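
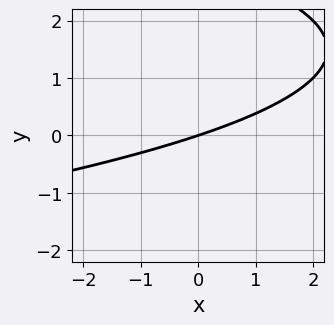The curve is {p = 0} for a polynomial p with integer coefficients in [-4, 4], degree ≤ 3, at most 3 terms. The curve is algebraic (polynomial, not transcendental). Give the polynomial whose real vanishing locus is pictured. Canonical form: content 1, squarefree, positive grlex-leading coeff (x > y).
y^2 + x - 3*y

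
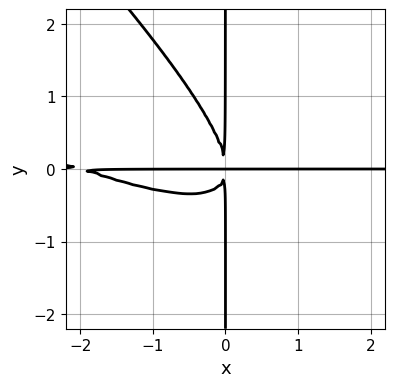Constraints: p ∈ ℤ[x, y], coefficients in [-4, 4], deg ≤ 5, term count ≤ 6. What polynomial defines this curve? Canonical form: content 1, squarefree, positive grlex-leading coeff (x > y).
First, degree: no degree-3 curve has this shape, so deg p = 4.
Then, checking where it meets the axes: every point of the x-axis in the box is on the curve; every point of the y-axis in the box is on the curve.
Finally, matching integer coefficients to the picture gives p.

x^3*y + 3*x^2*y^2 + 2*x*y^3 + 2*x^2*y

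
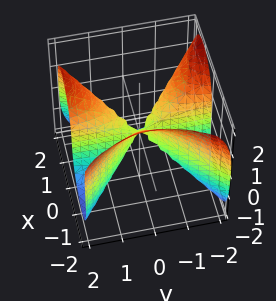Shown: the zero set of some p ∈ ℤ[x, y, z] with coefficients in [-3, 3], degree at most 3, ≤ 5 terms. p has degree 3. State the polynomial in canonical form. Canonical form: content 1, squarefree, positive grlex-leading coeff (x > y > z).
(a) The degree is 3 — the shape is more complex than any degree-2 surface.
(b) Reading off the gridlines: it meets the x-axis at x = 0 (among the integer gridlines); it crosses the z-axis at the gridline z = 0; the visible y-axis segment lies entirely on the surface.
(c) Putting this together gives p.

2*x^3 - 2*x*y^2 + z^3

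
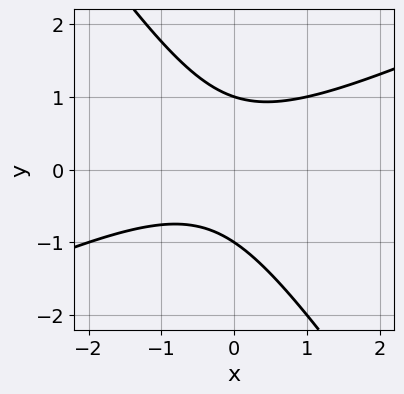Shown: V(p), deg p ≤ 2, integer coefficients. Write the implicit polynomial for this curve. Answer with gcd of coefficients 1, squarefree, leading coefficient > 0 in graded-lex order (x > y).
First, deg p = 2. A generic line meets the curve in up to 2 points.
Then, from the axis intercepts and sections: the y-axis gridline crossings are at y ∈ {-1, 1}; no x-intercept at any integer in the box.
Finally, fitting integer coefficients to these (and the overall shape) gives p.

2*x^2 - 3*x*y - 3*y^2 + x + 3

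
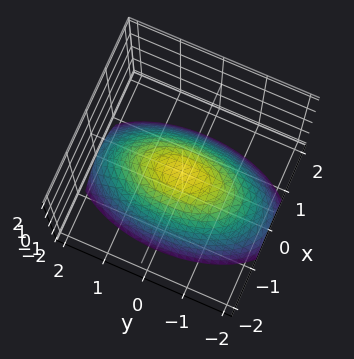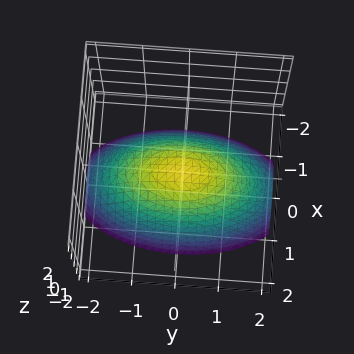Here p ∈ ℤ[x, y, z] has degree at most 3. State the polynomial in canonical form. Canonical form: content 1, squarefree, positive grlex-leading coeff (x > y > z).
3*x^2 + y^2 + 3*z

(a) Degree: a paraboloid; a quadric, so deg p = 2.
(b) Symmetries: the y ↦ −y reflection is a symmetry, so y appears only in even powers; mirror symmetry x ↦ −x ⇒ only even powers of x.
(c) Checking where it meets the axes: it crosses the z-axis at the gridline z = 0; one x-axis crossing is at x = 0; one y-axis crossing is at y = 0.
(d) These observations pin down the coefficients.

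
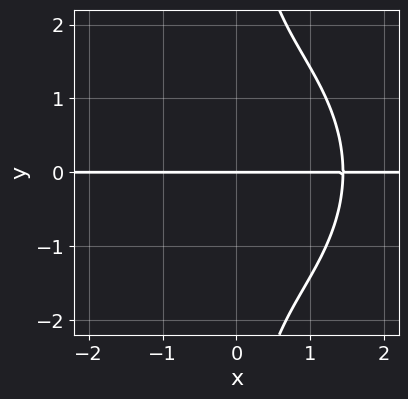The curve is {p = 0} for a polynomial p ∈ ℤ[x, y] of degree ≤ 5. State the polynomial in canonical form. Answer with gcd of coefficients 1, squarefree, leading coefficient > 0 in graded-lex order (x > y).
x^3*y + x*y^3 - 3*y

(a) deg p = 4.
(b) Checking where it meets the axes: the visible x-axis segment lies entirely on the curve; it meets the y-axis at y = 0 (among the integer gridlines).
(c) These observations pin down the coefficients.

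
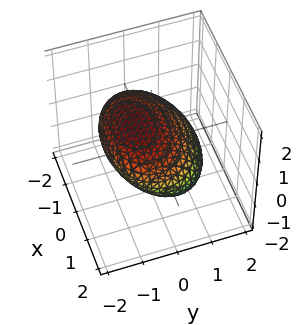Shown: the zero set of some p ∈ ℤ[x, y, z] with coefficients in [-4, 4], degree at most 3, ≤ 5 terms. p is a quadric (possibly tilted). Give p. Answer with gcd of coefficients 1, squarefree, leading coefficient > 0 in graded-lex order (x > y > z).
x^2 + 2*y^2 + 2*y*z + 3*z^2 - 3

1. Degree: the shape is more complex than any degree-1 surface, so deg p = 2.
2. From the visible intercepts: among the integer gridlines, it crosses the z-axis at z ∈ {-1, 1}.
3. Assembling these constraints gives the stated polynomial.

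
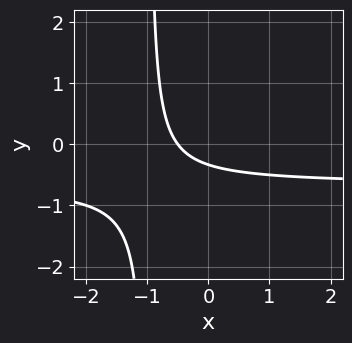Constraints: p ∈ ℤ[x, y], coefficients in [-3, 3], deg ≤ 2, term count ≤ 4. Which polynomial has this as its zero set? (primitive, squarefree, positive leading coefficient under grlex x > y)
(a) The degree is 2 — a generic line meets the curve in up to 2 points.
(b) Putting this together gives p.

3*x*y + 2*x + 3*y + 1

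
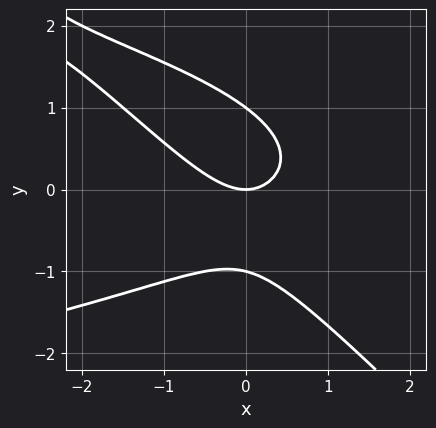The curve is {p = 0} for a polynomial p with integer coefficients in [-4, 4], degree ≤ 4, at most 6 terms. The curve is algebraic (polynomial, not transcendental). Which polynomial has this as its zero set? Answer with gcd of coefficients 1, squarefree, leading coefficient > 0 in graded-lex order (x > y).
2*x*y^2 + 2*y^3 + 2*x^2 + x*y - 2*y

First, deg p = 3.
Next, reading off the gridlines: the y-axis gridline crossings are at y ∈ {-1, 0, 1}; it meets the x-axis at x = 0 (among the integer gridlines).
Finally, together with the visible shape, these determine p as stated.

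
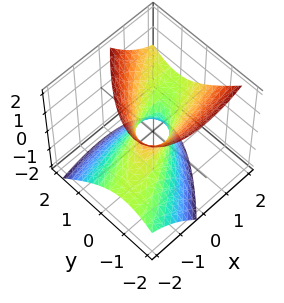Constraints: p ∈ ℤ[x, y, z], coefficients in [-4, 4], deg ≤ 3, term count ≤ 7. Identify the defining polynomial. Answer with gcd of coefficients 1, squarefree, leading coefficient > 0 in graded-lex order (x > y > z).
x^2 - 3*x*y - 3*x*z + 3*y^2 - 2*z^2 - 1

(a) Degree: the shape is more complex than any degree-1 surface, so deg p = 2.
(b) From the axis intercepts and sections: the surface avoids every integer z-axis point in the box; the x-axis gridline crossings are at x ∈ {-1, 1}.
(c) Solving for integer coefficients yields p as stated.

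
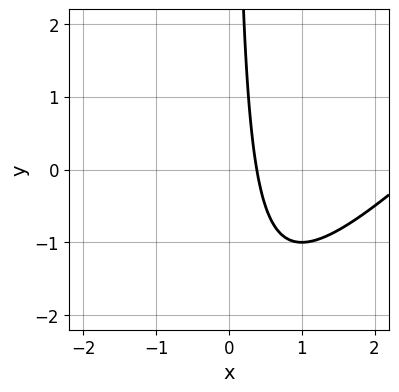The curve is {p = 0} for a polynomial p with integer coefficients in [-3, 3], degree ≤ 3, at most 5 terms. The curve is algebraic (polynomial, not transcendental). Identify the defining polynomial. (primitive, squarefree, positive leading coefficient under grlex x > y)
(a) deg p = 2.
(b) Against the integer gridlines: the curve avoids every integer y-axis point in the box.
(c) These observations pin down the coefficients.

x^2 - x*y - 3*x + 1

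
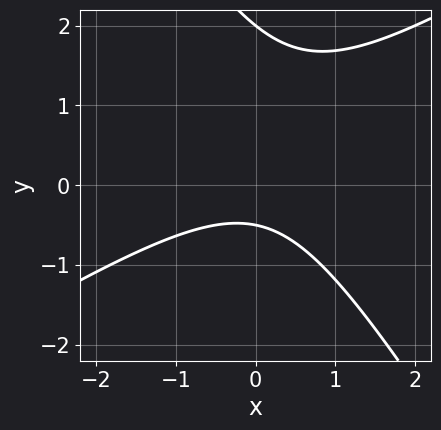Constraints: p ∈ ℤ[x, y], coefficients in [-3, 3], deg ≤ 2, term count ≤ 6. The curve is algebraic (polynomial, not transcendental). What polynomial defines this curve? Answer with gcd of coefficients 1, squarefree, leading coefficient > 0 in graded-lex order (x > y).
The degree is 2 — no degree-1 curve has this shape.
Checking where it meets the axes: one y-axis crossing is at y = 2; no x-intercept at any integer in the box.
Matching integer coefficients to the picture gives p.

2*x^2 - 2*x*y - 2*y^2 + 3*y + 2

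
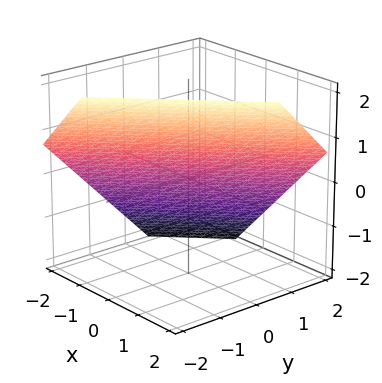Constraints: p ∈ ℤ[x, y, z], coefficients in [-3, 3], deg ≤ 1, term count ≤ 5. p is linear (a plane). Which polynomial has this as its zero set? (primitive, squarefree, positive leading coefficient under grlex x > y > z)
3*x - 3*y - 3*z + 2

Degree: every cross-section is a straight line — this is a plane, so deg p = 1.
Putting this together gives p.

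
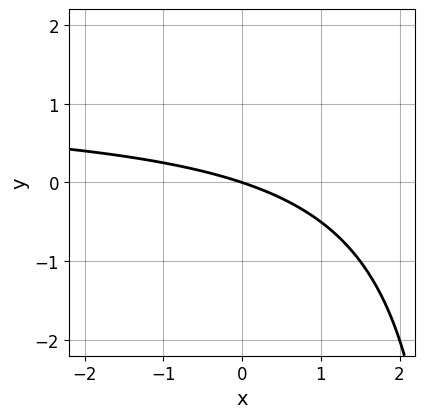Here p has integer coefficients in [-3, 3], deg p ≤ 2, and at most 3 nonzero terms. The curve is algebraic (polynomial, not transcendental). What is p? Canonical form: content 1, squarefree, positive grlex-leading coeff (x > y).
x*y - x - 3*y

The degree is 2 — no degree-1 curve has this shape.
Reading off the gridlines: it meets the y-axis at y = 0 (among the integer gridlines); one x-axis crossing is at x = 0.
Assembling these constraints gives the stated polynomial.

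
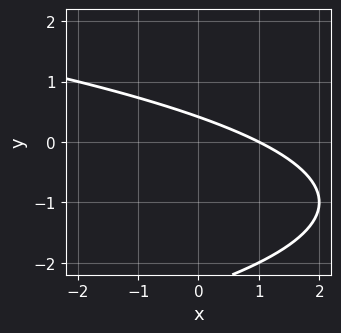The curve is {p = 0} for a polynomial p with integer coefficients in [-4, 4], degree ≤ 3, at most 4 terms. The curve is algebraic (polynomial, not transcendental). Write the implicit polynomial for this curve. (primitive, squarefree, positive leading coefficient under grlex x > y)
y^2 + x + 2*y - 1

First, deg p = 2. A generic line meets the curve in up to 2 points.
Next, from the visible intercepts: it crosses the x-axis at the gridline x = 1.
Finally, matching integer coefficients to the picture gives p.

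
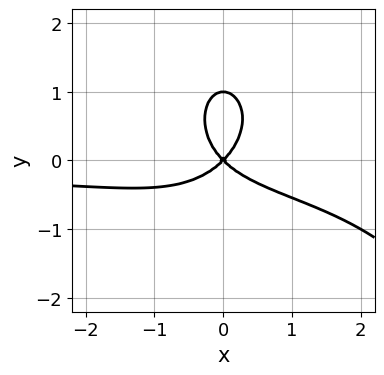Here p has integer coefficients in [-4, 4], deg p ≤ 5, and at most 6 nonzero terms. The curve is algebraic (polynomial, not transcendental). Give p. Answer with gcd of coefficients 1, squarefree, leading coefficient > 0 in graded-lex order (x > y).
x^3*y - 3*x^2*y - 2*y^3 - 2*x^2 + 2*y^2

The degree is 4 — the shape is more complex than any degree-3 curve.
From the visible intercepts: it meets the x-axis at x = 0 (among the integer gridlines); among the integer gridlines, it crosses the y-axis at y ∈ {0, 1}.
Together with the visible shape, these determine p as stated.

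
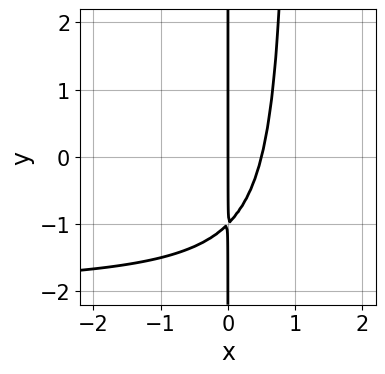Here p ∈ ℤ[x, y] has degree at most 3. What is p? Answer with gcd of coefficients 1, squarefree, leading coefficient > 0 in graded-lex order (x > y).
First, degree: no degree-2 curve has this shape, so deg p = 3.
Then, checking where it meets the axes: every point of the y-axis in the box is on the curve; one x-axis crossing is at x = 0.
Finally, the integer polynomial consistent with all of this is the stated p.

x^2*y + 2*x^2 - x*y - x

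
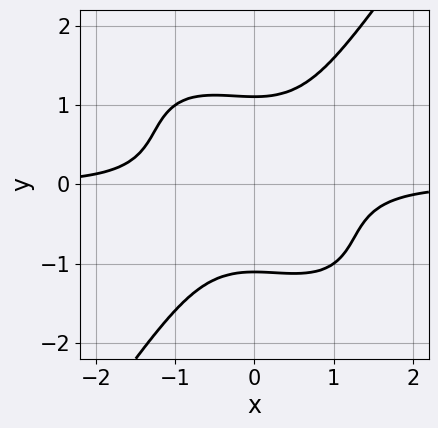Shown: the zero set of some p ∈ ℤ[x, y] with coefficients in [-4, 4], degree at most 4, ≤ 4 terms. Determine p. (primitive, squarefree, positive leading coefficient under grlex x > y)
3*x^3*y + 2*x^2*y^2 - 2*y^4 + 3

1. The degree is 4 — a generic line meets the curve in up to 4 points.
2. Checking where it meets the axes: the curve avoids every integer x-axis point in the box.
3. Solving for integer coefficients yields p as stated.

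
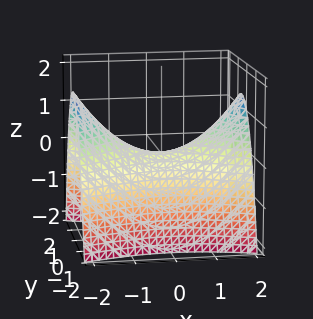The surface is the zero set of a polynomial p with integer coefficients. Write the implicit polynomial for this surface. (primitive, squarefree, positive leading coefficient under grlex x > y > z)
x^2 - 3*y^2 - 3*z

First, degree: a saddle surface; a quadric, so deg p = 2.
Then, symmetries: the x ↦ −x reflection is a symmetry, so x appears only in even powers; mirror symmetry y ↦ −y ⇒ only even powers of y.
Then, observable constraints: one y-axis crossing is at y = 0; it meets the x-axis at x = 0 (among the integer gridlines).
Finally, these observations pin down the coefficients.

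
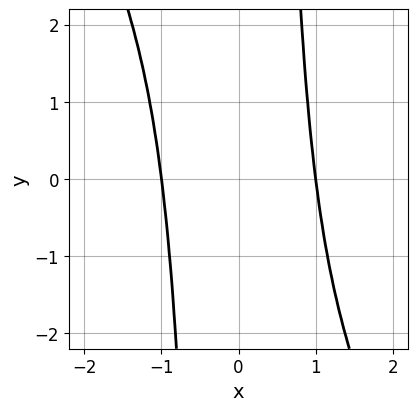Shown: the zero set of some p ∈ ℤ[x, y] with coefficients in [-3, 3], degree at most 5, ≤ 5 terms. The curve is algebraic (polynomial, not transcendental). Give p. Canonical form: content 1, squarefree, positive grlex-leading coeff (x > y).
2*x^4 + x^3*y - 2

(a) The degree is 4 — a generic line meets the curve in up to 4 points.
(b) Checking where it meets the axes: the curve avoids every integer y-axis point in the box; among the integer gridlines, it crosses the x-axis at x ∈ {-1, 1}.
(c) Together with the visible shape, these determine p as stated.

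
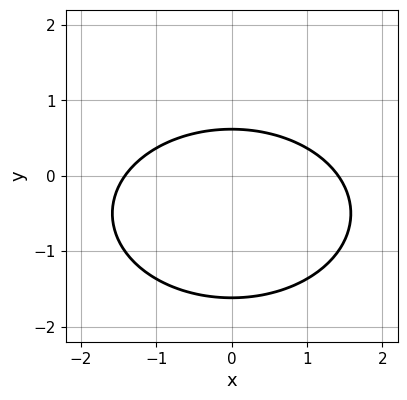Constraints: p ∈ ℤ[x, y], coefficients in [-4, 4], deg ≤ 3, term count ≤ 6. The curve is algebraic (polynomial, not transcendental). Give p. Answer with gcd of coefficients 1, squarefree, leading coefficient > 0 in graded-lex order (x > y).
x^2 + 2*y^2 + 2*y - 2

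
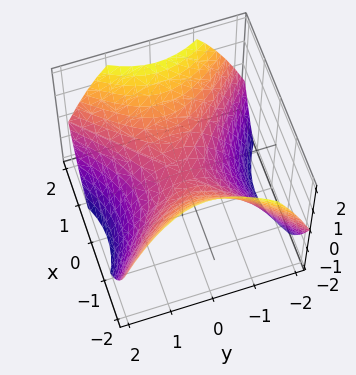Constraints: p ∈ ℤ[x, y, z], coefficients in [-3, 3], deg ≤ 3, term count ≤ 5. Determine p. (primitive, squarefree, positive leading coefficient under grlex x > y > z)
2*x^2 - 2*y^2 - 3*z

The degree is 2 — a hyperbolic paraboloid; a quadric.
Symmetries: the x ↦ −x reflection is a symmetry, so x appears only in even powers; mirror symmetry y ↦ −y ⇒ only even powers of y.
Reading off the gridlines: it meets the y-axis at y = 0 (among the integer gridlines); one x-axis crossing is at x = 0.
Solving for integer coefficients yields p as stated.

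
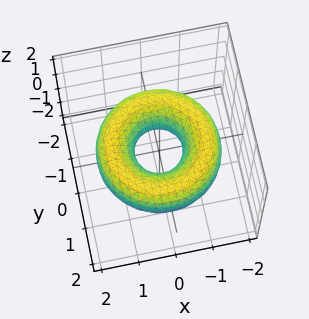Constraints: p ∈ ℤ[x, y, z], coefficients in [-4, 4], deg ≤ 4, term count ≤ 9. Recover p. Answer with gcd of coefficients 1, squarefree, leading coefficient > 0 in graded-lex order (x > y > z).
First, the degree is 4 — the shape is more complex than any degree-3 surface.
Next, symmetries: rotational symmetry about the z-axis ⇒ p depends on x, y only through x² + y².
Then, from the axis intercepts and sections: it misses every integer gridline on the z-axis; a circular section at z = 0 has radius between 0 and 1.
Finally, solving for integer coefficients yields p as stated.

x^4 + 2*x^2*y^2 + y^4 - 3*x^2 - 3*y^2 + 3*z^2 + 1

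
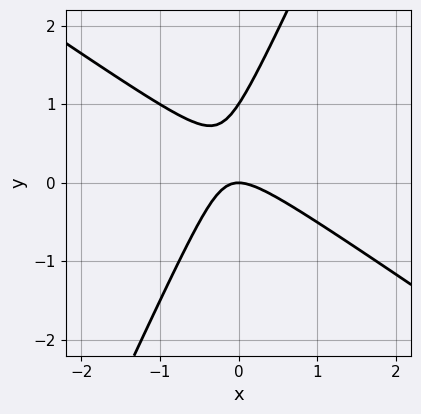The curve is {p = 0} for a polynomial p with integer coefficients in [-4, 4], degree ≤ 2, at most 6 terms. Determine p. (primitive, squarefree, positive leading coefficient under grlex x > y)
3*x^2 + 3*x*y - 2*y^2 + 2*y

1. Degree: a generic line meets the curve in up to 2 points, so deg p = 2.
2. Reading off the gridlines: the y-axis gridline crossings are at y ∈ {0, 1}; it crosses the x-axis at the gridline x = 0.
3. Solving for integer coefficients yields p as stated.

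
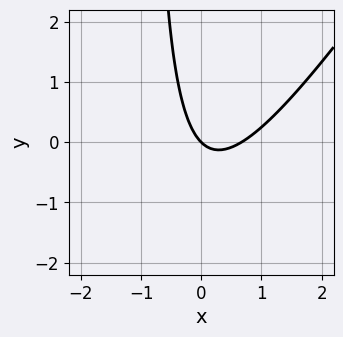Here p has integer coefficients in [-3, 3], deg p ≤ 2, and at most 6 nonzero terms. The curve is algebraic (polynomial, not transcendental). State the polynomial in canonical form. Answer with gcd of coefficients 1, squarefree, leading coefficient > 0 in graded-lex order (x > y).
3*x^2 - 2*x*y - 2*x - 2*y

(a) Degree: no degree-1 curve has this shape, so deg p = 2.
(b) Reading off the gridlines: it crosses the y-axis at the gridline y = 0; it meets the x-axis at x = 0 (among the integer gridlines).
(c) These observations pin down the coefficients.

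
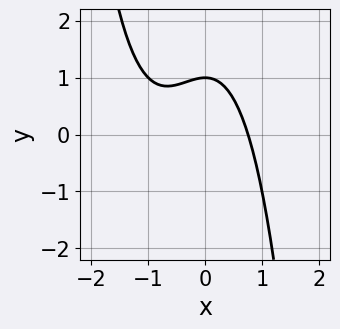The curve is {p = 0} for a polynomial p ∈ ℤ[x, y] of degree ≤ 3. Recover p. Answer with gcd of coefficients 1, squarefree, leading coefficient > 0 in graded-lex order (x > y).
1. deg p = 3. No degree-2 curve has this shape.
2. From the axis intercepts and sections: it crosses the y-axis at the gridline y = 1.
3. The integer polynomial consistent with all of this is the stated p.

x^3 + x^2 + y - 1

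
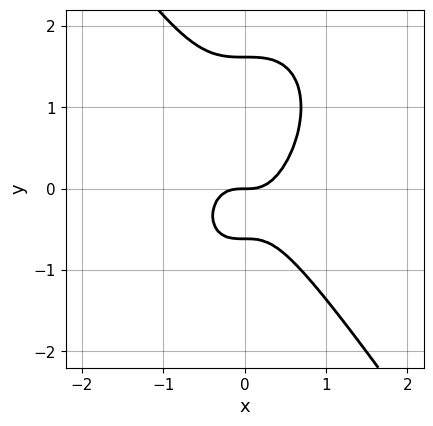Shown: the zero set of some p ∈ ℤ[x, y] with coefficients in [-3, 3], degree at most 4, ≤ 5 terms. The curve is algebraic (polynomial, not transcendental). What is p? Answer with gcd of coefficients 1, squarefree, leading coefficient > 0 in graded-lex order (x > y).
1. deg p = 3. A generic line meets the curve in up to 3 points.
2. From the visible intercepts: it crosses the x-axis at the gridline x = 0; it crosses the y-axis at the gridline y = 0.
3. Fitting integer coefficients to these (and the overall shape) gives p.

3*x^3 + y^3 - y^2 - y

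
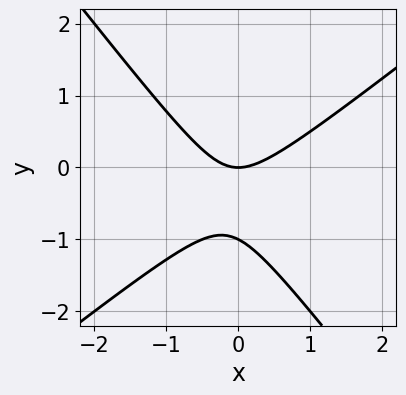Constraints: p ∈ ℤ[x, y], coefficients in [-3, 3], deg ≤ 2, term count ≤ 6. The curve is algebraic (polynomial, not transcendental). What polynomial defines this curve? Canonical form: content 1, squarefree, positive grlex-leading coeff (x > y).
deg p = 2.
Against the integer gridlines: one x-axis crossing is at x = 0; the y-axis gridline crossings are at y ∈ {-1, 0}.
Fitting integer coefficients to these (and the overall shape) gives p.

2*x^2 - x*y - 2*y^2 - 2*y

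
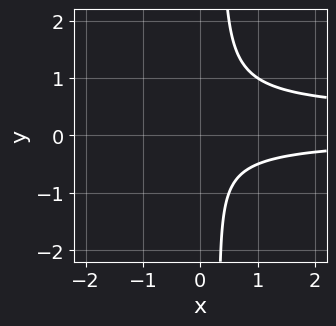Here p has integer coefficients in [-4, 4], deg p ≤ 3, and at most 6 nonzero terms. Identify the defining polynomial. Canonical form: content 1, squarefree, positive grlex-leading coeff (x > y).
3*x*y^2 - x*y - y^2 - 1

1. Degree: a generic line meets the curve in up to 3 points, so deg p = 3.
2. Reading off the gridlines: the curve avoids every integer x-axis point in the box; it misses every integer gridline on the y-axis.
3. Assembling these constraints gives the stated polynomial.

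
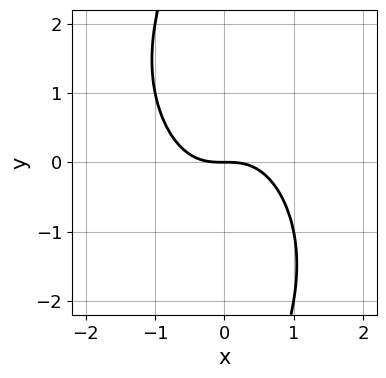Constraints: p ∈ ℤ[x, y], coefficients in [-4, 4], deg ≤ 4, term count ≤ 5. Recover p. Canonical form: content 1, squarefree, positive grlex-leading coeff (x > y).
First, deg p = 3.
Then, observable constraints: it crosses the y-axis at the gridline y = 0; it meets the x-axis at x = 0 (among the integer gridlines).
Finally, putting this together gives p.

2*x^3 + x^2*y + x*y^2 + 2*y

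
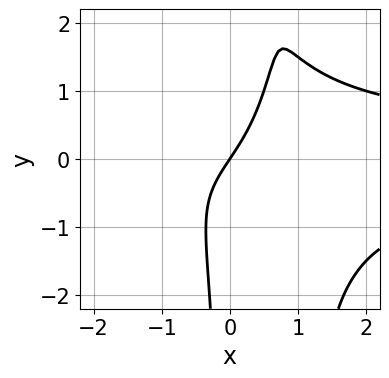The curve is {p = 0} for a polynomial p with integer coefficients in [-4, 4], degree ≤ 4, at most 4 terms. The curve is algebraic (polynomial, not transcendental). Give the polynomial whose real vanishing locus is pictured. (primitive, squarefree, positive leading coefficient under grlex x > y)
First, deg p = 4.
Next, against the integer gridlines: one y-axis crossing is at y = 0; it meets the x-axis at x = 0 (among the integer gridlines).
Finally, together with the visible shape, these determine p as stated.

2*x^2*y^2 - 2*x*y^2 - 3*x + 2*y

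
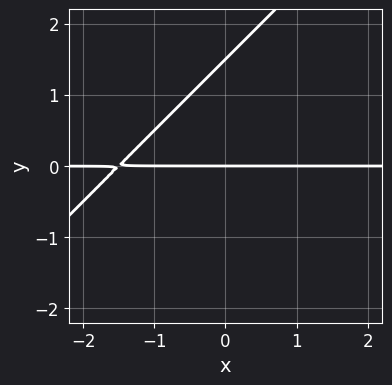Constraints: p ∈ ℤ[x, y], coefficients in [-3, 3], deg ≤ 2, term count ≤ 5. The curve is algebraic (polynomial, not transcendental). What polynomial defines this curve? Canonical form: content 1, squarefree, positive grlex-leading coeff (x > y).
2*x*y - 2*y^2 + 3*y

1. Degree: no degree-1 curve has this shape, so deg p = 2.
2. Reading off the gridlines: one y-axis crossing is at y = 0; the visible x-axis segment lies entirely on the curve.
3. Fitting integer coefficients to these (and the overall shape) gives p.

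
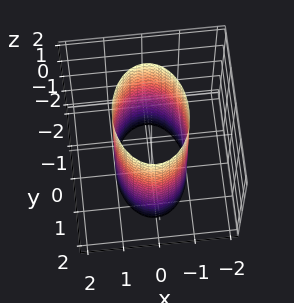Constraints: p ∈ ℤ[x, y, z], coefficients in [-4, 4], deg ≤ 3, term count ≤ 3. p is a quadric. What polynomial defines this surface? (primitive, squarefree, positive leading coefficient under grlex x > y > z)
Degree: a cylinder; a quadric, so deg p = 2.
Symmetries: the y ↦ −y reflection is a symmetry, so y appears only in even powers; the z ↦ −z reflection is a symmetry, so z appears only in even powers; mirror symmetry x ↦ −x ⇒ only even powers of x.
Against the integer gridlines: no z-intercept at any integer in the box; among the integer gridlines, it crosses the x-axis at x ∈ {-1, 1}.
Matching integer coefficients to the picture gives p.

2*x^2 + y^2 - 2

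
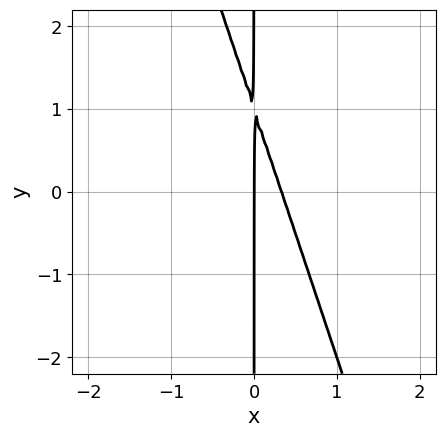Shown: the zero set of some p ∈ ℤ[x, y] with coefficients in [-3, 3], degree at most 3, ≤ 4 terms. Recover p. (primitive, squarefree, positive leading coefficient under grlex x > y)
3*x^2 + x*y - x

(a) deg p = 2.
(b) From the axis intercepts and sections: one x-axis crossing is at x = 0; every point of the y-axis in the box is on the curve.
(c) These observations pin down the coefficients.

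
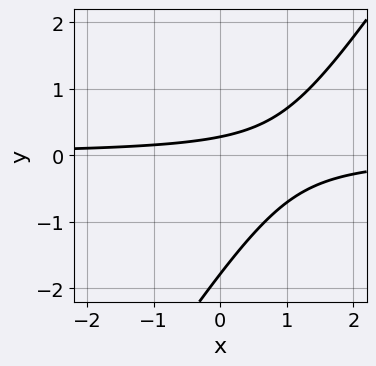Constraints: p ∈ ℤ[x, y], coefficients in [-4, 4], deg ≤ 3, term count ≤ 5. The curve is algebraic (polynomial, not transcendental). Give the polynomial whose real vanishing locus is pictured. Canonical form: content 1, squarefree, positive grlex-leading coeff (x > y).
3*x*y - 2*y^2 - 3*y + 1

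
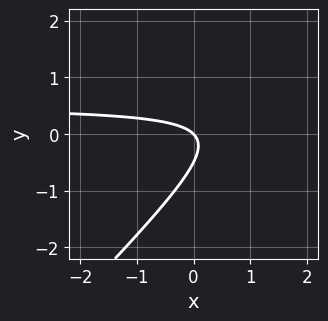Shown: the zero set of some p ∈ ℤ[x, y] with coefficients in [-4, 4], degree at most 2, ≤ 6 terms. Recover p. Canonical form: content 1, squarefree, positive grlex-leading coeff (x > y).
deg p = 2. The shape is more complex than any degree-1 curve.
Reading off the gridlines: one y-axis crossing is at y = 0; one x-axis crossing is at x = 0.
Fitting integer coefficients to these (and the overall shape) gives p.

2*x*y - 2*y^2 - x - y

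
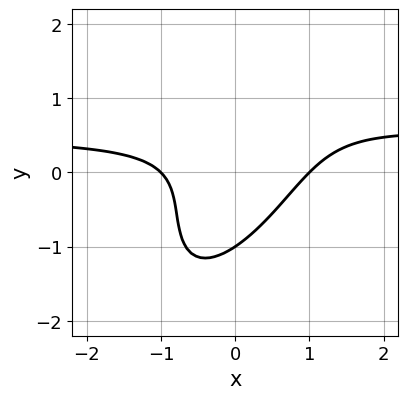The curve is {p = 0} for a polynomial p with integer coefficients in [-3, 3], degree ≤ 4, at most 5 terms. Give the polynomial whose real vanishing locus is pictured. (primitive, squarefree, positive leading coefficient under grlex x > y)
2*x^2*y - 2*x*y^2 + y^3 - x^2 + 1

(a) Degree: the shape is more complex than any degree-2 curve, so deg p = 3.
(b) Checking where it meets the axes: the x-axis gridline crossings are at x ∈ {-1, 1}; it meets the y-axis at y = -1 (among the integer gridlines).
(c) Solving for integer coefficients yields p as stated.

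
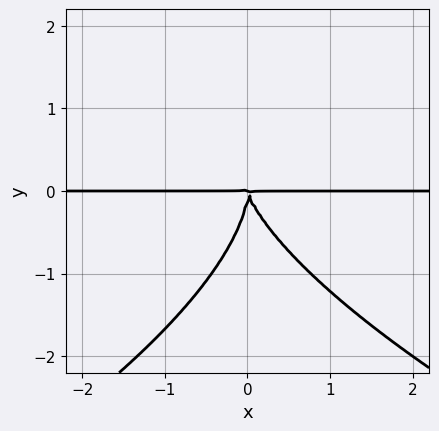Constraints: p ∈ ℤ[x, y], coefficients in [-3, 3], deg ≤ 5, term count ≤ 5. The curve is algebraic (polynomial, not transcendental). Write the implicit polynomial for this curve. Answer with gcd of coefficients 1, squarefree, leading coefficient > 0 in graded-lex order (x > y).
y^4 + 3*x^2*y + x*y^2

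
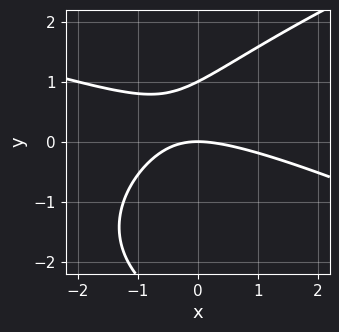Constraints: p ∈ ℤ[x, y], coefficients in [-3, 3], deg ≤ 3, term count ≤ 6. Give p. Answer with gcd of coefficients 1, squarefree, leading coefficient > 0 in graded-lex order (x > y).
First, deg p = 3. The shape is more complex than any degree-2 curve.
Then, observable constraints: it crosses the x-axis at the gridline x = 0; the y-axis gridline crossings are at y ∈ {0, 1}.
Finally, fitting integer coefficients to these (and the overall shape) gives p.

y^3 - x^2 - 2*x*y + 2*y^2 - 3*y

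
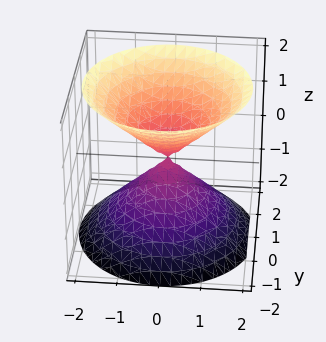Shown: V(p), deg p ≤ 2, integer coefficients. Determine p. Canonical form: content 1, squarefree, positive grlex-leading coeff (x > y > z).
First, there are 2 components. Treating them together as one polynomial.
Next, deg p = 2. A double cone through the origin; a quadric.
Next, symmetries: mirror symmetry z ↦ −z ⇒ only even powers of z; every cross-section ⟂ z is a circle, so x, y appear only via x² + y².
Next, against the integer gridlines: a circular section at z = -1 has radius exactly 1; it meets the z-axis at z = 0 (among the integer gridlines); it crosses the x-axis at the gridline x = 0; it crosses the y-axis at the gridline y = 0.
Finally, the integer polynomial consistent with all of this is the stated p.

x^2 + y^2 - z^2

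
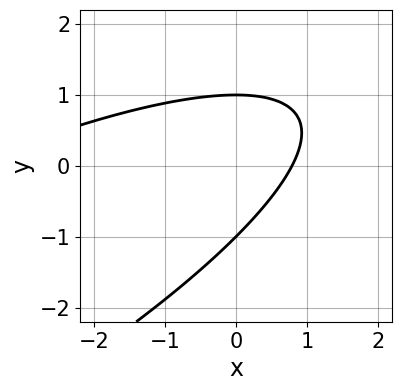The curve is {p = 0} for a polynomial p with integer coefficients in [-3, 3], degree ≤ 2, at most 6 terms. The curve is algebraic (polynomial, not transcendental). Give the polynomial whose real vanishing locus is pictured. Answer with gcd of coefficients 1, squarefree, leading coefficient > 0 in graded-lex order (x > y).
First, deg p = 2.
Next, reading off the gridlines: the y-axis gridline crossings are at y ∈ {-1, 1}.
Finally, the integer polynomial consistent with all of this is the stated p.

x^2 - 3*x*y + 3*y^2 + 3*x - 3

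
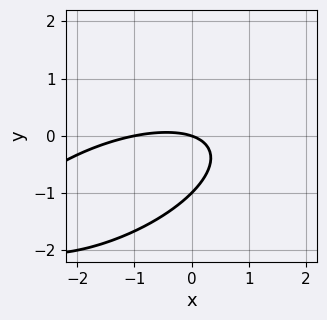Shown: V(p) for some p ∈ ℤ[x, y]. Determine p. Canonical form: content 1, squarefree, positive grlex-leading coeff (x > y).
First, deg p = 2. A generic line meets the curve in up to 2 points.
Then, from the visible intercepts: among the integer gridlines, it crosses the y-axis at y ∈ {-1, 0}; the x-axis gridline crossings are at x ∈ {-1, 0}.
Finally, these observations pin down the coefficients.

x^2 - 2*x*y + 3*y^2 + x + 3*y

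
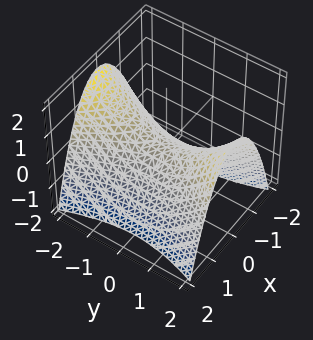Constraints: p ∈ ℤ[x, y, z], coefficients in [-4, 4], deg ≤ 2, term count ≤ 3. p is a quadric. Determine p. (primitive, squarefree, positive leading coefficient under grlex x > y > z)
3*x^2 - y^2 + 3*z

First, deg p = 2. A saddle surface; a quadric.
Next, symmetries: mirror symmetry y ↦ −y ⇒ only even powers of y; it's symmetric under x → −x, forcing even powers of x.
Then, from the axis intercepts and sections: it meets the z-axis at z = 0 (among the integer gridlines); one y-axis crossing is at y = 0; it meets the x-axis at x = 0 (among the integer gridlines).
Finally, solving for integer coefficients yields p as stated.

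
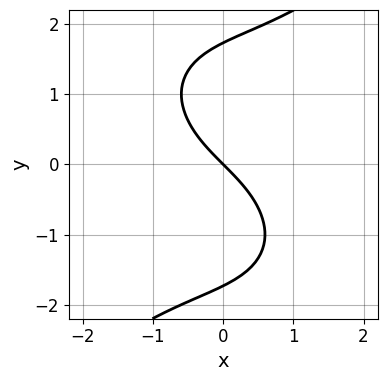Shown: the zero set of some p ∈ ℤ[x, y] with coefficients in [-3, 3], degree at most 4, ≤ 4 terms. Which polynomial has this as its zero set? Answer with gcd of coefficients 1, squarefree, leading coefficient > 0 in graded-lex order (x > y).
(a) The degree is 3 — the shape is more complex than any degree-2 curve.
(b) Observable constraints: it meets the x-axis at x = 0 (among the integer gridlines); one y-axis crossing is at y = 0.
(c) These observations pin down the coefficients.

x^3 - y^3 + 3*x + 3*y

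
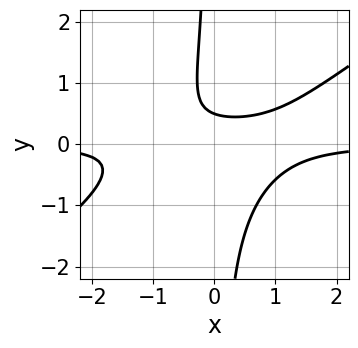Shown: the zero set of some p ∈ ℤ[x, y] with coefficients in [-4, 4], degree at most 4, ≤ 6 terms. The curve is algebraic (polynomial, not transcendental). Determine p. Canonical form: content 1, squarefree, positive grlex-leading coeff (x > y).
2*x^2*y - 3*x*y^2 - 2*y + 1

First, deg p = 3.
Then, checking where it meets the axes: the curve avoids every integer x-axis point in the box.
Finally, together with the visible shape, these determine p as stated.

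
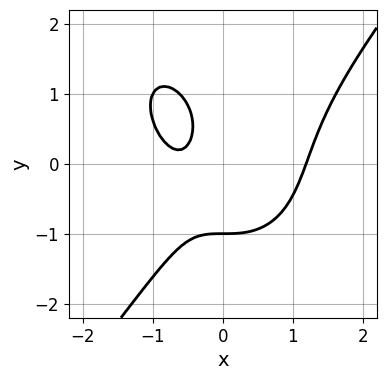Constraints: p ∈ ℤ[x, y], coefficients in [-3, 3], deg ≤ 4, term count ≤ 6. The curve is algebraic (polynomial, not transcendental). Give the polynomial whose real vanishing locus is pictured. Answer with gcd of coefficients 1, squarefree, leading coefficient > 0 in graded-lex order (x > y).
2*x^3 - y^3 - 2*x*y - 2*x - 1

1. deg p = 3.
2. From the visible intercepts: it crosses the y-axis at the gridline y = -1.
3. Fitting integer coefficients to these (and the overall shape) gives p.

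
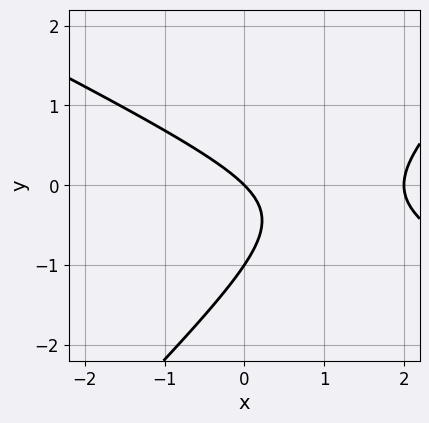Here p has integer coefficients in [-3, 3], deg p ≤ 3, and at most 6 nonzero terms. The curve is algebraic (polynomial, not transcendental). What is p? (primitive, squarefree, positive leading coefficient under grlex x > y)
x^2 + x*y - 2*y^2 - 2*x - 2*y

First, degree: no degree-1 curve has this shape, so deg p = 2.
Next, from the visible intercepts: among the integer gridlines, it crosses the y-axis at y ∈ {-1, 0}; the x-axis gridline crossings are at x ∈ {0, 2}.
Finally, together with the visible shape, these determine p as stated.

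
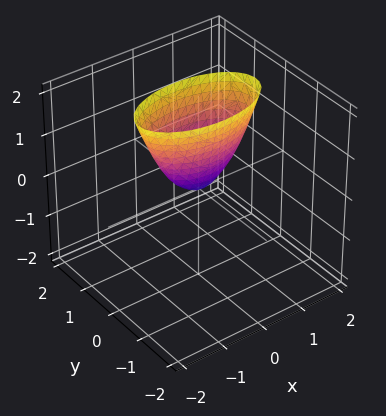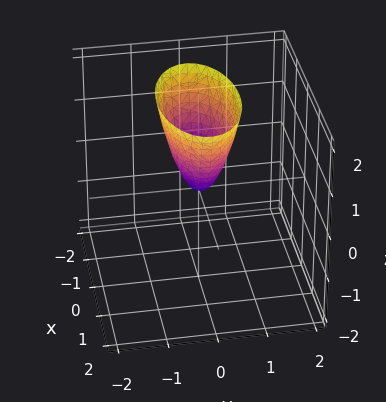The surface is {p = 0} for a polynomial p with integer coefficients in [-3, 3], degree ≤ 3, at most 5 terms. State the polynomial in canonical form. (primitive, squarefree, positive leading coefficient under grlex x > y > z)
First, degree: a paraboloid; a quadric, so deg p = 2.
Next, symmetries: the y ↦ −y reflection is a symmetry, so y appears only in even powers; it's symmetric under x → −x, forcing even powers of x.
Then, from the axis intercepts and sections: it meets the x-axis at x = 0 (among the integer gridlines); it meets the y-axis at y = 0 (among the integer gridlines); it crosses the z-axis at the gridline z = 0.
Finally, assembling these constraints gives the stated polynomial.

x^2 + 3*y^2 - z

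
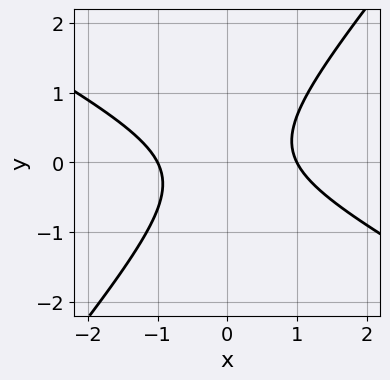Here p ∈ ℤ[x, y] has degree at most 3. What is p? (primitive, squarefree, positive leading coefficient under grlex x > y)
1. The degree is 2 — the shape is more complex than any degree-1 curve.
2. From the visible intercepts: among the integer gridlines, it crosses the x-axis at x ∈ {-1, 1}; the curve avoids every integer y-axis point in the box.
3. Solving for integer coefficients yields p as stated.

2*x^2 + 2*x*y - 3*y^2 - 2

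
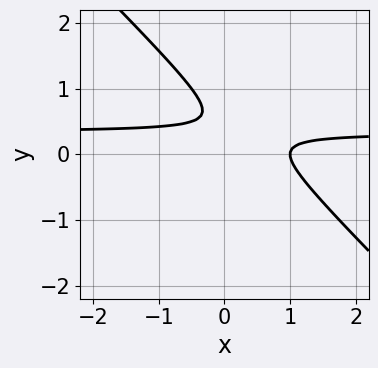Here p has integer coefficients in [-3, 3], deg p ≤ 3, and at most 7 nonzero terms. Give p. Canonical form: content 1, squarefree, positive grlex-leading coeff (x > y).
3*x*y + 3*y^2 - x - 3*y + 1

First, the degree is 2 — no degree-1 curve has this shape.
Then, checking where it meets the axes: one x-axis crossing is at x = 1; it misses every integer gridline on the y-axis.
Finally, putting this together gives p.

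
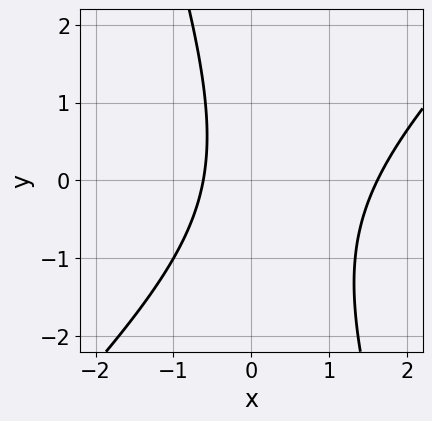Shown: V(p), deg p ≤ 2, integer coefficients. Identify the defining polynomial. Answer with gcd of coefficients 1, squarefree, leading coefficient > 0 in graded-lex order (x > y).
3*x^2 - 2*x*y - y^2 - 3*x - 3

Degree: no degree-1 curve has this shape, so deg p = 2.
From the visible intercepts: the curve avoids every integer y-axis point in the box.
Matching integer coefficients to the picture gives p.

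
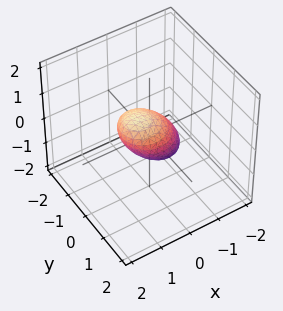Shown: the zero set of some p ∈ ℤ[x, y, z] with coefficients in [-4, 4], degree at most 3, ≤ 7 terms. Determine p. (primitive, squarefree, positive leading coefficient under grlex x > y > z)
(a) Degree: a generic line meets the surface in up to 2 points, so deg p = 2.
(b) Putting this together gives p.

3*x^2 - 3*x*z + 3*y^2 + 3*z^2 - 2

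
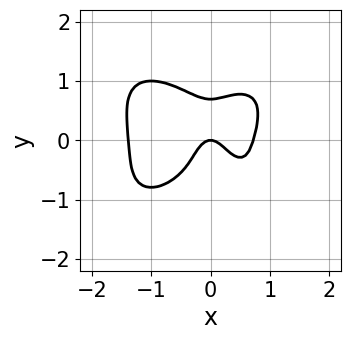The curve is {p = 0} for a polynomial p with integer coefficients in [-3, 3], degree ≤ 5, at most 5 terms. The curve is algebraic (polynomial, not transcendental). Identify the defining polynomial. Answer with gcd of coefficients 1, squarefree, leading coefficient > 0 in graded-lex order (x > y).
3*x^4 + 3*y^4 + 2*x^3 - 3*x^2 - y

1. The degree is 4 — no degree-3 curve has this shape.
2. Checking where it meets the axes: it crosses the y-axis at the gridline y = 0; one x-axis crossing is at x = 0.
3. Matching integer coefficients to the picture gives p.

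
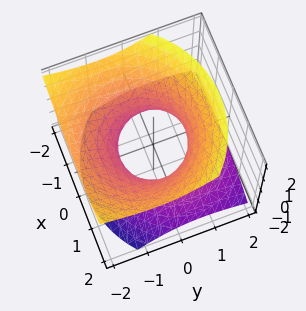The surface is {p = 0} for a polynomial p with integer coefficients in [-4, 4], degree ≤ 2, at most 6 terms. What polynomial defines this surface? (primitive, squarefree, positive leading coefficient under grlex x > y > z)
2*x^2 + 2*y^2 + 2*y*z - 3*z^2 - 2

(a) deg p = 2. No degree-1 surface has this shape.
(b) Observable constraints: it misses every integer gridline on the z-axis; the x-axis gridline crossings are at x ∈ {-1, 1}; the y-axis gridline crossings are at y ∈ {-1, 1}.
(c) Fitting integer coefficients to these (and the overall shape) gives p.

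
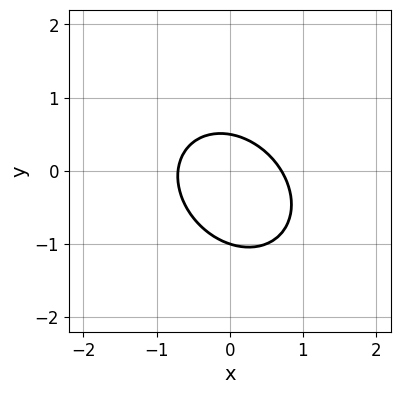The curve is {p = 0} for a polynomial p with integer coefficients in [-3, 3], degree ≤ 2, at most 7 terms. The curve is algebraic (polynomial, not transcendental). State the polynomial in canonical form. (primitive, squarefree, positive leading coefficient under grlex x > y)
2*x^2 + x*y + 2*y^2 + y - 1

First, the degree is 2 — the shape is more complex than any degree-1 curve.
Next, reading off the gridlines: it crosses the y-axis at the gridline y = -1.
Finally, solving for integer coefficients yields p as stated.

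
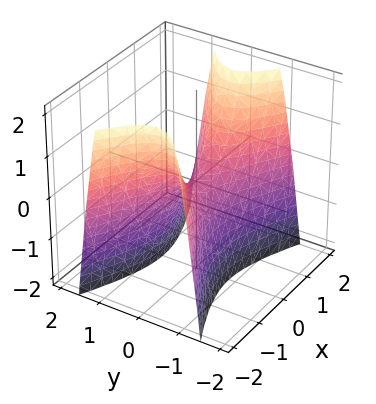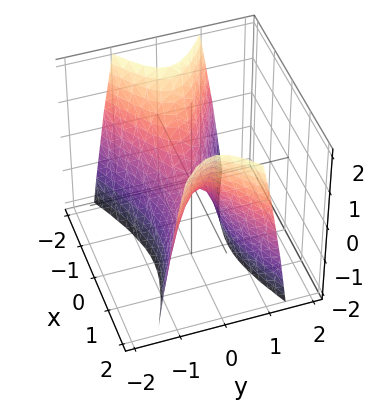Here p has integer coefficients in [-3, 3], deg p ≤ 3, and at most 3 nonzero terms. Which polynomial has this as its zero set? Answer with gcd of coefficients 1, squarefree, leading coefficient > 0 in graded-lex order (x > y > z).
x^2 - 3*y^2 - z

(a) The degree is 2 — a hyperbolic paraboloid; a quadric.
(b) Symmetries: mirror symmetry x ↦ −x ⇒ only even powers of x; mirror symmetry y ↦ −y ⇒ only even powers of y.
(c) Against the integer gridlines: it meets the y-axis at y = 0 (among the integer gridlines); it meets the x-axis at x = 0 (among the integer gridlines); one z-axis crossing is at z = 0.
(d) Solving for integer coefficients yields p as stated.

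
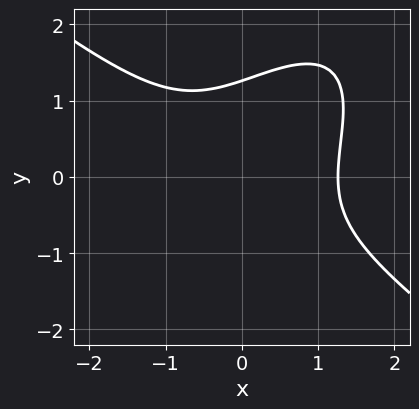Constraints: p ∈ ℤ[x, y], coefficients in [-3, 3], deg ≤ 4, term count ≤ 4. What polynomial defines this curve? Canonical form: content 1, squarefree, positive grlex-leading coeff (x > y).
x^3 - x*y^2 + y^3 - 2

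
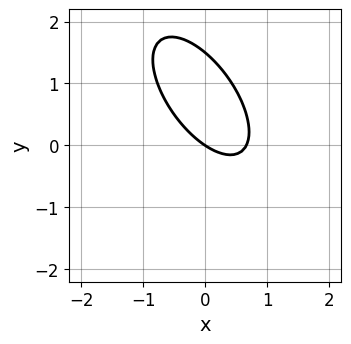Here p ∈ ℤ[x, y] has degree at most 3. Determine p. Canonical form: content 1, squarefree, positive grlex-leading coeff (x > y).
deg p = 2. The shape is more complex than any degree-1 curve.
Reading off the gridlines: it crosses the y-axis at the gridline y = 0; one x-axis crossing is at x = 0.
The integer polynomial consistent with all of this is the stated p.

3*x^2 + 3*x*y + 2*y^2 - 2*x - 3*y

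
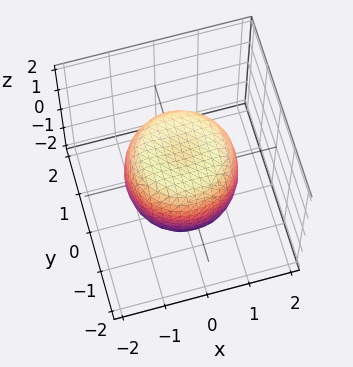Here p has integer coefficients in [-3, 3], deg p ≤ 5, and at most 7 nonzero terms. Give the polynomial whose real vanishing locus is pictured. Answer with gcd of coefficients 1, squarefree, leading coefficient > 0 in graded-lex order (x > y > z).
x^4 + 2*x^2*y^2 + y^4 - x^2 - y^2 + z^2 - 1

(a) Degree: the shape is more complex than any degree-3 surface, so deg p = 4.
(b) Symmetries: rotational symmetry about the z-axis ⇒ p depends on x, y only through x² + y².
(c) Reading off the gridlines: a circular section at z = 1 has radius exactly 1; among the integer gridlines, it crosses the z-axis at z ∈ {-1, 1}.
(d) Matching integer coefficients to the picture gives p.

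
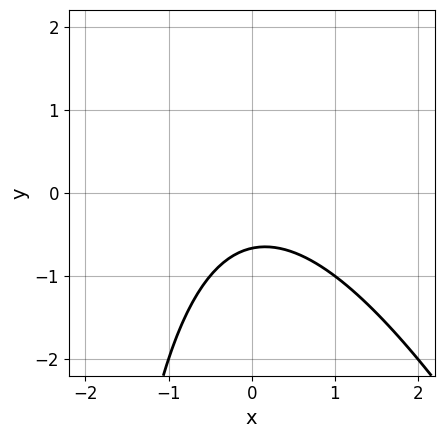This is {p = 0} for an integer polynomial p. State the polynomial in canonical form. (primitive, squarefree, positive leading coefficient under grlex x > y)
2*x^2 + x*y + 3*y + 2

(a) Degree: the shape is more complex than any degree-1 curve, so deg p = 2.
(b) From the axis intercepts and sections: no x-intercept at any integer in the box.
(c) The integer polynomial consistent with all of this is the stated p.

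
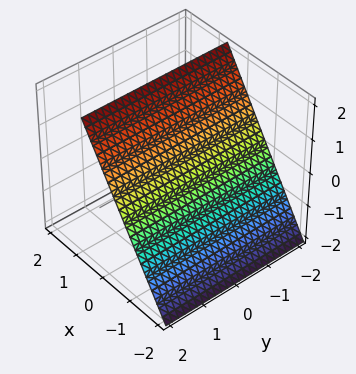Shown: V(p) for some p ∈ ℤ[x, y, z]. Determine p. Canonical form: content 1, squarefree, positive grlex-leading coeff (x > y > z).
3*x - 2*z + 2

1. Degree: every cross-section is a straight line — this is a plane, so deg p = 1.
2. Checking where it meets the axes: one z-axis crossing is at z = 1; it misses every integer gridline on the y-axis.
3. Fitting integer coefficients to these (and the overall shape) gives p.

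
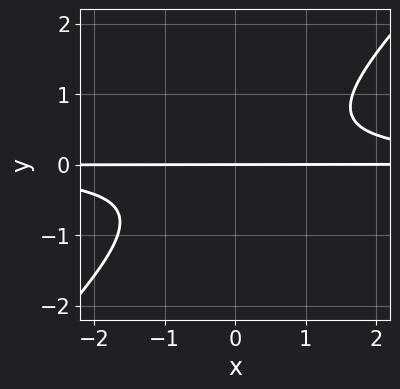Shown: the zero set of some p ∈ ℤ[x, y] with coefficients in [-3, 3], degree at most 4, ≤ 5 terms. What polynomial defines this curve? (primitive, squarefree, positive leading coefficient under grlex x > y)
First, deg p = 3.
Then, from the axis intercepts and sections: every point of the x-axis in the box is on the curve; it meets the y-axis at y = 0 (among the integer gridlines).
Finally, assembling these constraints gives the stated polynomial.

3*x*y^2 - 3*y^3 - 2*y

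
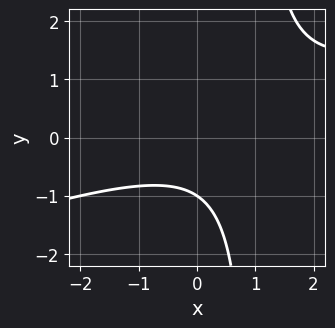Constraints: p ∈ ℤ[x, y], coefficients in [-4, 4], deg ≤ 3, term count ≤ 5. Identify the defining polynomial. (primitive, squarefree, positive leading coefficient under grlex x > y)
deg p = 2. No degree-1 curve has this shape.
Observable constraints: it misses every integer gridline on the x-axis; it crosses the y-axis at the gridline y = -1.
The integer polynomial consistent with all of this is the stated p.

x^2 - 3*x*y - x + 3*y + 3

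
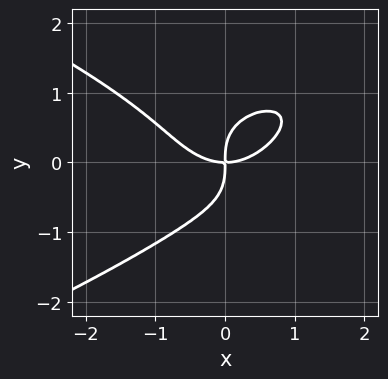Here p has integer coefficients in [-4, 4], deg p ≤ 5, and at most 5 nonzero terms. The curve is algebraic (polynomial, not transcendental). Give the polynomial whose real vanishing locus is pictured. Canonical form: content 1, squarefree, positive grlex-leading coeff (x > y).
3*y^4 + 2*x^3 - 3*x*y

First, the degree is 4 — the shape is more complex than any degree-3 curve.
Next, reading off the gridlines: it crosses the x-axis at the gridline x = 0; it meets the y-axis at y = 0 (among the integer gridlines).
Finally, the integer polynomial consistent with all of this is the stated p.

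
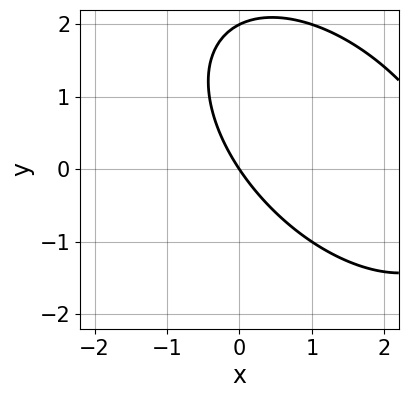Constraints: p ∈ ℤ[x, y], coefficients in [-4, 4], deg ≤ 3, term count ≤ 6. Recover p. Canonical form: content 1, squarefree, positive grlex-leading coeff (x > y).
x^2 + x*y + y^2 - 3*x - 2*y

First, degree: a generic line meets the curve in up to 2 points, so deg p = 2.
Then, observable constraints: it meets the x-axis at x = 0 (among the integer gridlines); among the integer gridlines, it crosses the y-axis at y ∈ {0, 2}.
Finally, these observations pin down the coefficients.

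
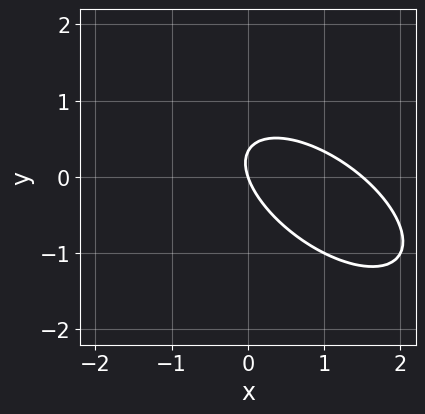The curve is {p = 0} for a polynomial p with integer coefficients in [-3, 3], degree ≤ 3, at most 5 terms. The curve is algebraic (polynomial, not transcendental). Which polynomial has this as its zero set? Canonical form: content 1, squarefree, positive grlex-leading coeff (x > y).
1. Degree: a generic line meets the curve in up to 2 points, so deg p = 2.
2. Observable constraints: one x-axis crossing is at x = 0; one y-axis crossing is at y = 0.
3. Together with the visible shape, these determine p as stated.

2*x^2 + 3*x*y + 3*y^2 - 3*x - y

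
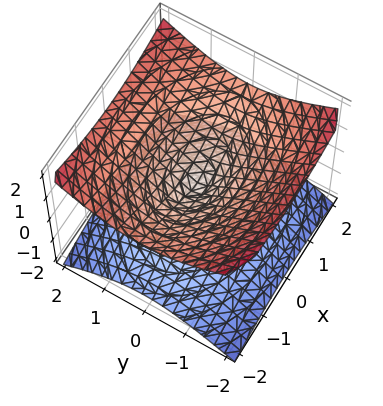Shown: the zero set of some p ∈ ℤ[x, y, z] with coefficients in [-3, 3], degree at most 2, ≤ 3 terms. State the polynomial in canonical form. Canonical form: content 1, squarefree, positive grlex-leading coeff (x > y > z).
x^2 + 2*y^2 - 3*z^2

(a) The degree is 2 — a double cone through the origin; a quadric.
(b) Symmetries: the z ↦ −z reflection is a symmetry, so z appears only in even powers; mirror symmetry y ↦ −y ⇒ only even powers of y; the x ↦ −x reflection is a symmetry, so x appears only in even powers.
(c) Checking where it meets the axes: it meets the x-axis at x = 0 (among the integer gridlines); one z-axis crossing is at z = 0; it crosses the y-axis at the gridline y = 0.
(d) Together with the visible shape, these determine p as stated.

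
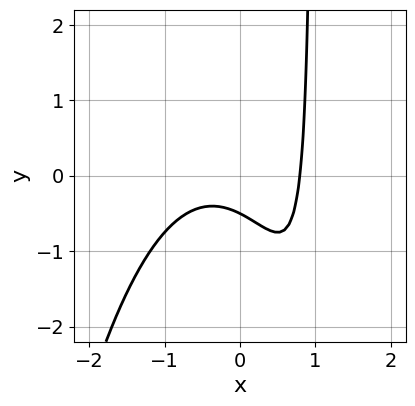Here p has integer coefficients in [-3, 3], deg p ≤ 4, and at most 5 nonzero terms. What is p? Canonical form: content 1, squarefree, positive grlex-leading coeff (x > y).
2*x^3 + 2*x*y - 2*y - 1

First, degree: the shape is more complex than any degree-2 curve, so deg p = 3.
Finally, the integer polynomial consistent with all of this is the stated p.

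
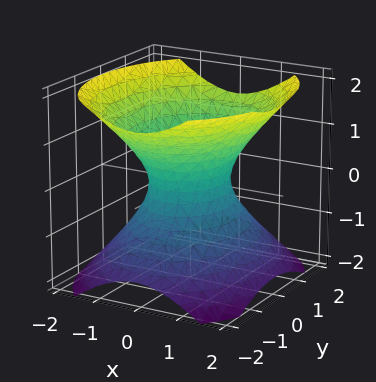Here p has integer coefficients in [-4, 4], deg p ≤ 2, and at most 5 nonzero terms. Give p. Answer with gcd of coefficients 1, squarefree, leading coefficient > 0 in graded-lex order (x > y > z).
3*x^2 + 2*y^2 - 3*z^2 - 2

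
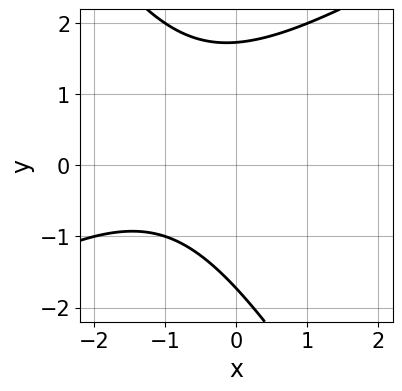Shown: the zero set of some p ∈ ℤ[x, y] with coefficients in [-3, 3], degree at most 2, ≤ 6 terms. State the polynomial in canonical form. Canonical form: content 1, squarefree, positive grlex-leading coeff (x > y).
x^2 - x*y - y^2 + 2*x + 3

1. The degree is 2 — the shape is more complex than any degree-1 curve.
2. Checking where it meets the axes: it misses every integer gridline on the x-axis.
3. Fitting integer coefficients to these (and the overall shape) gives p.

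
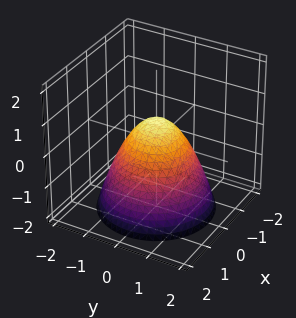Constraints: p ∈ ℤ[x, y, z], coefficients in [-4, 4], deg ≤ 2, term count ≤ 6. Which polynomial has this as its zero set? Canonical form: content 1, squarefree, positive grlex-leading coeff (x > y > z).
3*x^2 + 3*y^2 + 3*z - 2

First, the degree is 2 — no degree-1 surface has this shape.
Then, by symmetry, every cross-section ⟂ z is a circle, so x, y appear only via x² + y².
Next, from the axis intercepts and sections: a circular section at z = 0 has radius between 0 and 1.
Finally, solving for integer coefficients yields p as stated.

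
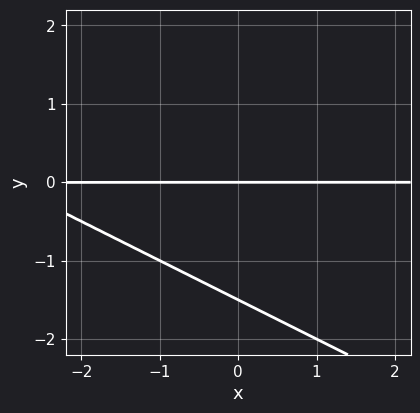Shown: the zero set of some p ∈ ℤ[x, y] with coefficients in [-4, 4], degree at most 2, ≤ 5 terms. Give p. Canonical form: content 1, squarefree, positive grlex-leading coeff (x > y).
(a) Degree: a generic line meets the curve in up to 2 points, so deg p = 2.
(b) Reading off the gridlines: it meets the y-axis at y = 0 (among the integer gridlines); the visible x-axis segment lies entirely on the curve.
(c) The integer polynomial consistent with all of this is the stated p.

x*y + 2*y^2 + 3*y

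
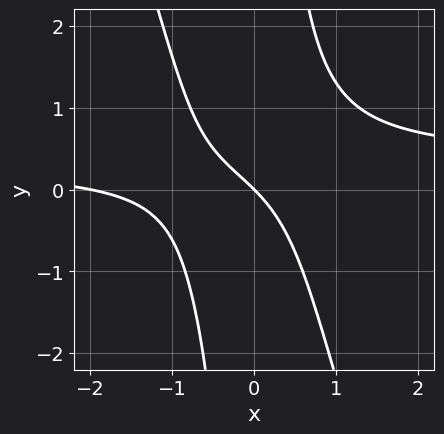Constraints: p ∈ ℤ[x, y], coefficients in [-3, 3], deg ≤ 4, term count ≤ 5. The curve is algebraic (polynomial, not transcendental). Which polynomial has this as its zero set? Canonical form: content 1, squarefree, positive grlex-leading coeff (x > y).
1. deg p = 3.
2. Against the integer gridlines: among the integer gridlines, it crosses the x-axis at x ∈ {-2, 0}; it meets the y-axis at y = 0 (among the integer gridlines).
3. Together with the visible shape, these determine p as stated.

3*x^2*y + x*y^2 - x^2 - 2*x - 2*y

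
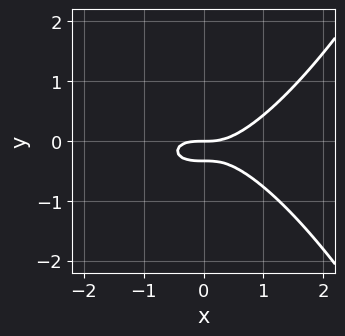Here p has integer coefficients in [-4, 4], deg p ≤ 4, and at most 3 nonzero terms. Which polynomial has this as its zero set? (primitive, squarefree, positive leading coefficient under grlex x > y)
x^3 - 3*y^2 - y

1. Degree: a generic line meets the curve in up to 3 points, so deg p = 3.
2. From the visible intercepts: one x-axis crossing is at x = 0; it meets the y-axis at y = 0 (among the integer gridlines).
3. The integer polynomial consistent with all of this is the stated p.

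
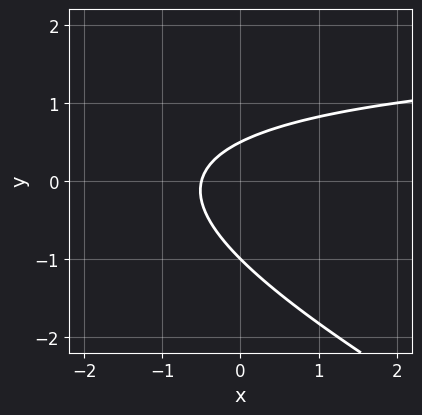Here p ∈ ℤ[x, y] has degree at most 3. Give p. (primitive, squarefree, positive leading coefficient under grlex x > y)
First, the degree is 2 — no degree-1 curve has this shape.
Then, checking where it meets the axes: it meets the y-axis at y = -1 (among the integer gridlines).
Finally, matching integer coefficients to the picture gives p.

x*y + 2*y^2 - 2*x + y - 1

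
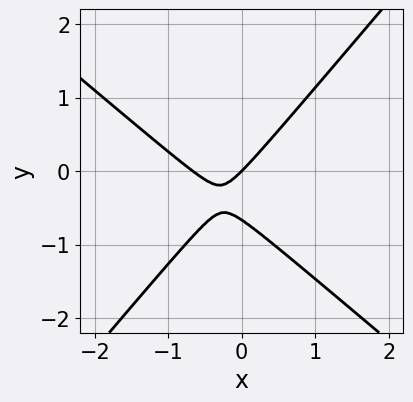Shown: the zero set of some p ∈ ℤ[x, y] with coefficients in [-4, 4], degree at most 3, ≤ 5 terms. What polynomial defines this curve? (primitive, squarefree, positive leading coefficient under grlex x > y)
3*x^2 + x*y - 3*y^2 + 2*x - 2*y

deg p = 2.
Checking where it meets the axes: one y-axis crossing is at y = 0; one x-axis crossing is at x = 0.
These observations pin down the coefficients.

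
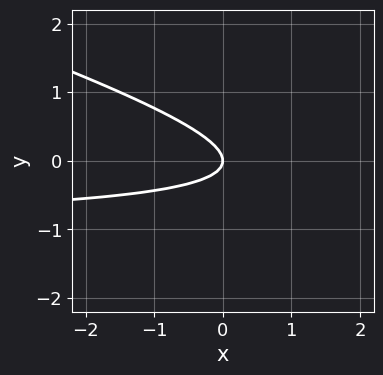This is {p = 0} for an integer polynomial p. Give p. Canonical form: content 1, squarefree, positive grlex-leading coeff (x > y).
(a) The degree is 2 — no degree-1 curve has this shape.
(b) From the visible intercepts: one y-axis crossing is at y = 0; it crosses the x-axis at the gridline x = 0.
(c) Putting this together gives p.

x*y + 3*y^2 + x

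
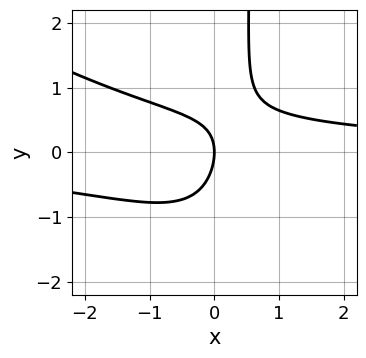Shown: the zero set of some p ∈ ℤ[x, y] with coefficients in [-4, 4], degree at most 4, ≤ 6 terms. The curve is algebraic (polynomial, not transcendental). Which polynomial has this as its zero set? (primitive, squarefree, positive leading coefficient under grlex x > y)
deg p = 3.
From the axis intercepts and sections: one x-axis crossing is at x = 0; it crosses the y-axis at the gridline y = 0.
Putting this together gives p.

2*x^2*y + 3*x*y^2 + 2*x*y - 2*y^2 - 3*x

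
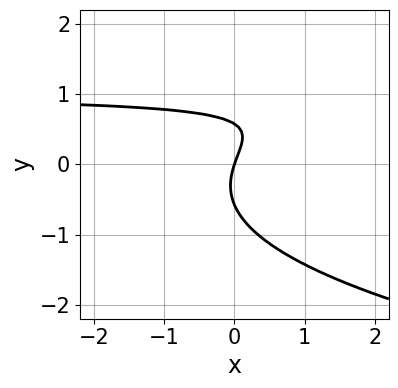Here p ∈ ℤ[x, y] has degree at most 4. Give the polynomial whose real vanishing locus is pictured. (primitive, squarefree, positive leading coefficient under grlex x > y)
3*y^3 - 3*x*y + 3*x - y

The degree is 3 — no degree-2 curve has this shape.
From the visible intercepts: it meets the x-axis at x = 0 (among the integer gridlines); it meets the y-axis at y = 0 (among the integer gridlines).
Fitting integer coefficients to these (and the overall shape) gives p.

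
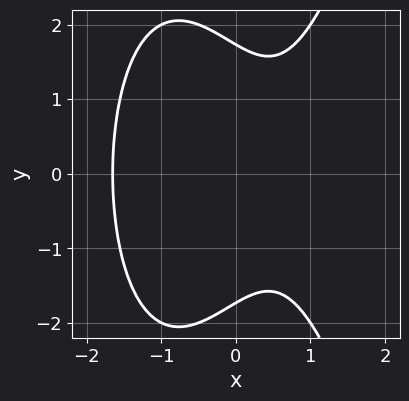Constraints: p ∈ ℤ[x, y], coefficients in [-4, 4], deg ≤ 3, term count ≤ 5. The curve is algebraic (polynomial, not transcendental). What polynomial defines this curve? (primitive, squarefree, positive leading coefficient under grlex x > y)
2*x^3 + x^2 - y^2 - 2*x + 3

1. Degree: no degree-2 curve has this shape, so deg p = 3.
2. Symmetries: the y ↦ −y reflection is a symmetry, so y appears only in even powers.
3. Putting this together gives p.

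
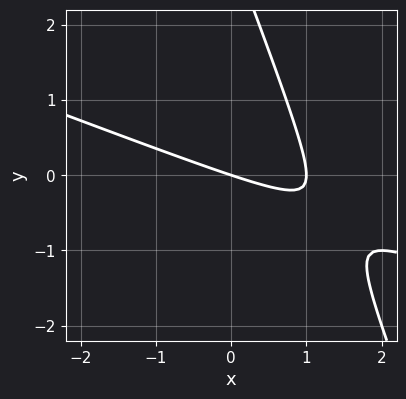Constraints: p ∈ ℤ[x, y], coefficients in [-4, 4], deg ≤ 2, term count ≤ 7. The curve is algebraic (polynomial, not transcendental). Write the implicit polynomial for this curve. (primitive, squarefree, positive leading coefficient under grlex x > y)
1. Degree: a generic line meets the curve in up to 2 points, so deg p = 2.
2. Observable constraints: one y-axis crossing is at y = 0; among the integer gridlines, it crosses the x-axis at x ∈ {0, 1}.
3. These observations pin down the coefficients.

x^2 + 3*x*y + y^2 - x - 3*y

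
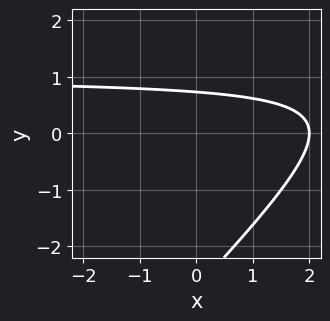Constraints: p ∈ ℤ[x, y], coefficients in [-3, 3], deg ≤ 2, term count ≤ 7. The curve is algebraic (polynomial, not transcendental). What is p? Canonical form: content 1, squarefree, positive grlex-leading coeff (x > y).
1. deg p = 2. A generic line meets the curve in up to 2 points.
2. Against the integer gridlines: one x-axis crossing is at x = 2.
3. Together with the visible shape, these determine p as stated.

x*y - y^2 - x - 2*y + 2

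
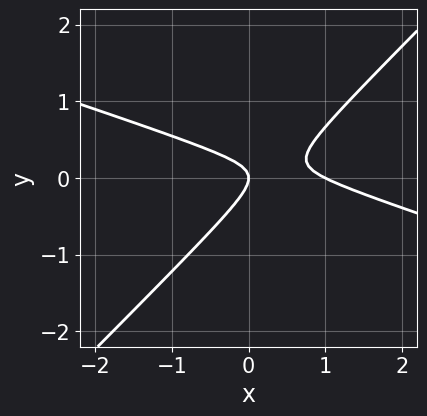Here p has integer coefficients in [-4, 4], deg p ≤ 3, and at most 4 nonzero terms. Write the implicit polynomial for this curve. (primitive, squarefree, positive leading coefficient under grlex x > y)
x^2 + 2*x*y - 3*y^2 - x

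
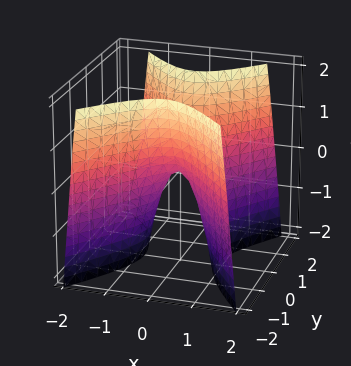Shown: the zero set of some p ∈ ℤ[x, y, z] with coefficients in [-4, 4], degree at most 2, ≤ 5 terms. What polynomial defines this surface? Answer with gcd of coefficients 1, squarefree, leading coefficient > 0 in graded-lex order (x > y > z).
3*x^2 - 2*y^2 + z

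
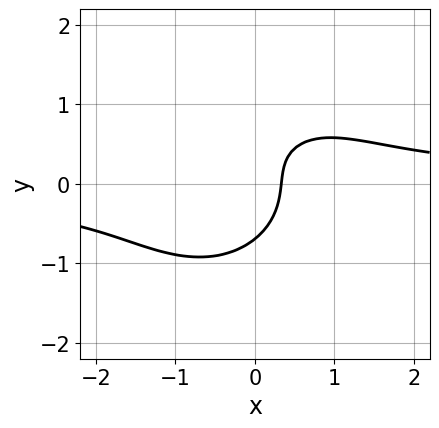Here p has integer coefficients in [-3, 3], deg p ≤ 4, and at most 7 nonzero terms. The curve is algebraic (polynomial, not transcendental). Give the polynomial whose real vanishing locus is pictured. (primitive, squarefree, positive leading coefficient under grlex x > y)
3*x^2*y - x*y^2 + 3*y^3 - 3*x + 1

The degree is 3 — the shape is more complex than any degree-2 curve.
Putting this together gives p.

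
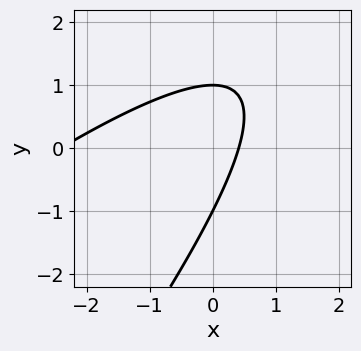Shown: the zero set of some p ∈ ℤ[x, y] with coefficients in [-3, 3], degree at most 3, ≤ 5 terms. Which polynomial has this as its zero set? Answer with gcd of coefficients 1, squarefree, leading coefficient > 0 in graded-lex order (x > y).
x^2 - 2*x*y + y^2 + 2*x - 1

1. deg p = 2.
2. Checking where it meets the axes: the y-axis gridline crossings are at y ∈ {-1, 1}.
3. Fitting integer coefficients to these (and the overall shape) gives p.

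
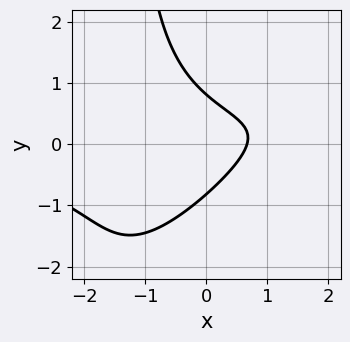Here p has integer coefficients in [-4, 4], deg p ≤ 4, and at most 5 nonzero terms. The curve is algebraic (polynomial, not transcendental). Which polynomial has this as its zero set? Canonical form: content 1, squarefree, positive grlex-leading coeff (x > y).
2*x^2*y - 2*x*y^2 - 3*y^2 - 3*x + 2

deg p = 3.
Solving for integer coefficients yields p as stated.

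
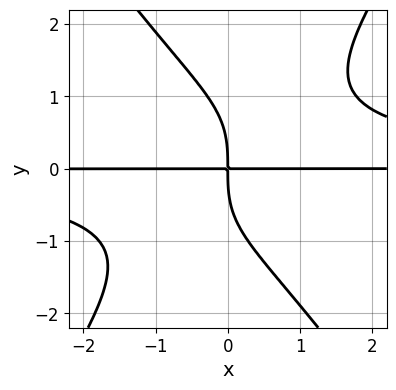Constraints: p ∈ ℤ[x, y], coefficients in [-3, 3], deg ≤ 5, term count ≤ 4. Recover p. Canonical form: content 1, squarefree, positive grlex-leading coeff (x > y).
(a) Degree: the shape is more complex than any degree-3 curve, so deg p = 4.
(b) From the axis intercepts and sections: every point of the x-axis in the box is on the curve.
(c) Together with the visible shape, these determine p as stated.

2*x^2*y^2 - y^4 - 3*x*y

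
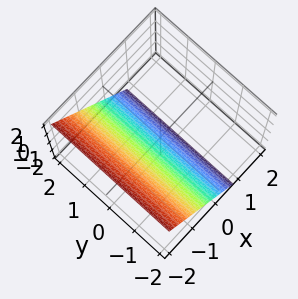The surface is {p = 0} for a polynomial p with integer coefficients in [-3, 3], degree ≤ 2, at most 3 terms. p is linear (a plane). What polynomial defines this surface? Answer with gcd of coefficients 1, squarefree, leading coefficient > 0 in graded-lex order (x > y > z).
1. The degree is 1 — every cross-section is a straight line — this is a plane.
2. Against the integer gridlines: one z-axis crossing is at z = -1; the surface avoids every integer y-axis point in the box.
3. Putting this together gives p.

3*x + 2*z + 2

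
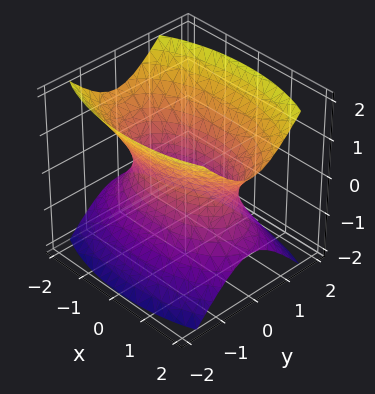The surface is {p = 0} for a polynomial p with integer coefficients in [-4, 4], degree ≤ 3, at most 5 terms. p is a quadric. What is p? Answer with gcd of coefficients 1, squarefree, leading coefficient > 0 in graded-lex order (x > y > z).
deg p = 2.
Symmetries: it's symmetric under x → −x, forcing even powers of x; the y ↦ −y reflection is a symmetry, so y appears only in even powers; the z ↦ −z reflection is a symmetry, so z appears only in even powers.
From the axis intercepts and sections: the surface avoids every integer z-axis point in the box.
These observations pin down the coefficients.

x^2 + 3*y^2 - 2*z^2 - 2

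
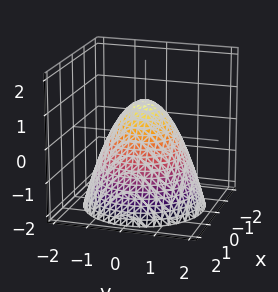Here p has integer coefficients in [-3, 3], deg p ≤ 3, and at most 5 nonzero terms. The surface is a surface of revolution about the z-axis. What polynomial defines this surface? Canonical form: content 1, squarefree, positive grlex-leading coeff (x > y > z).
x^2 + y^2 + z - 1

deg p = 2. No degree-1 surface has this shape.
Symmetries: rotational symmetry about the z-axis ⇒ p depends on x, y only through x² + y².
Against the integer gridlines: the x-axis gridline crossings are at x ∈ {-1, 1}; among the integer gridlines, it crosses the y-axis at y ∈ {-1, 1}; a circular section at z = -2 has radius between 1 and 2.
Together with the visible shape, these determine p as stated. Check: (0, 0, 1) on the z-axis lies on the surface, and p(0, 0, 1) = 0. ✓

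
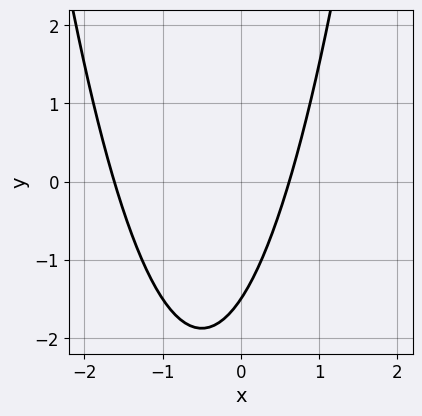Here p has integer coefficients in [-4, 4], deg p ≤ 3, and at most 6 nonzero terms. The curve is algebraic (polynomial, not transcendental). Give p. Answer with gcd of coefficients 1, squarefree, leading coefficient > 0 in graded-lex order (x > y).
(a) Degree: no degree-1 curve has this shape, so deg p = 2.
(b) The integer polynomial consistent with all of this is the stated p.

3*x^2 + 3*x - 2*y - 3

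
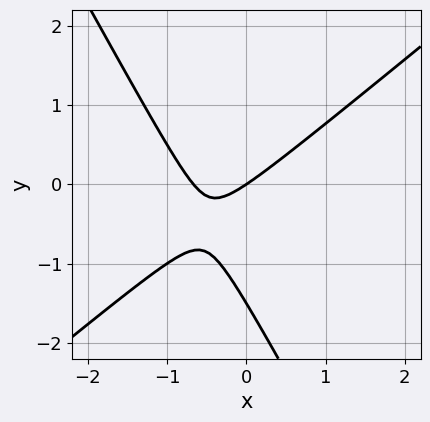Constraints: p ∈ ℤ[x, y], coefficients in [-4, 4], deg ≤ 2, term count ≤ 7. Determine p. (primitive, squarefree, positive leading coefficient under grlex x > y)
3*x^2 - 2*x*y - 2*y^2 + 2*x - 3*y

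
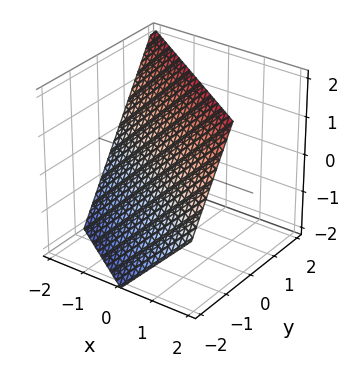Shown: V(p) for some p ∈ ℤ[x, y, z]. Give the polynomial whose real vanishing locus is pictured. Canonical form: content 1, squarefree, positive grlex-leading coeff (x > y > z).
2*x + 3*y - 2*z + 2

First, deg p = 1. The surface is flat (a plane).
Next, checking where it meets the axes: it crosses the z-axis at the gridline z = 1; it meets the x-axis at x = -1 (among the integer gridlines).
Finally, putting this together gives p.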